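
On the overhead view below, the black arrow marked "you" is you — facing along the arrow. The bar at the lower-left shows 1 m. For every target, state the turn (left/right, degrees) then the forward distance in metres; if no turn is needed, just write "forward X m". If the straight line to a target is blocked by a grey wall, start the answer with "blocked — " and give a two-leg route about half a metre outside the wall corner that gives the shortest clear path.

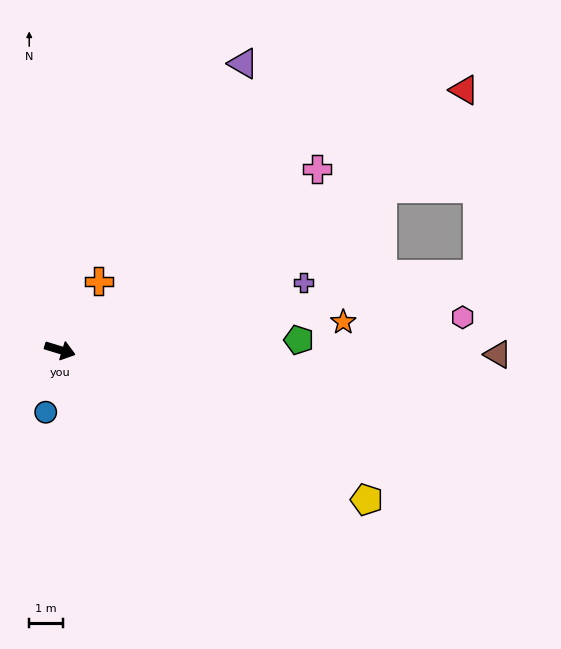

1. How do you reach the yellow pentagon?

turn right 9°, forward 10.1 m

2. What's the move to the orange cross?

turn left 78°, forward 2.3 m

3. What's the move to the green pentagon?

turn left 19°, forward 7.1 m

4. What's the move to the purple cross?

turn left 32°, forward 7.5 m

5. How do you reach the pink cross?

turn left 52°, forward 9.3 m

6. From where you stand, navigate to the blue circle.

turn right 86°, forward 1.9 m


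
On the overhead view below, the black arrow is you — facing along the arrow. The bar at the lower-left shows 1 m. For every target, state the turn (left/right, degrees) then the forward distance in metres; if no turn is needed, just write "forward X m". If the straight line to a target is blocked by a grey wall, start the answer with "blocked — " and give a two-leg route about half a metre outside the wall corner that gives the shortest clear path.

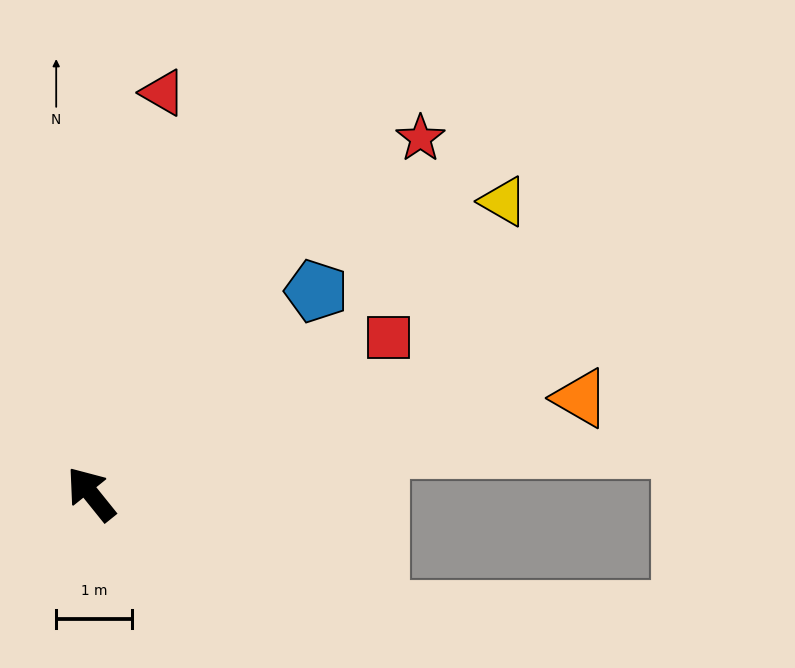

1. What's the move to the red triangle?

turn right 49°, forward 5.4 m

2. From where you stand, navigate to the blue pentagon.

turn right 87°, forward 4.0 m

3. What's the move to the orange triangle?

turn right 118°, forward 6.6 m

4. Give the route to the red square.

turn right 101°, forward 4.5 m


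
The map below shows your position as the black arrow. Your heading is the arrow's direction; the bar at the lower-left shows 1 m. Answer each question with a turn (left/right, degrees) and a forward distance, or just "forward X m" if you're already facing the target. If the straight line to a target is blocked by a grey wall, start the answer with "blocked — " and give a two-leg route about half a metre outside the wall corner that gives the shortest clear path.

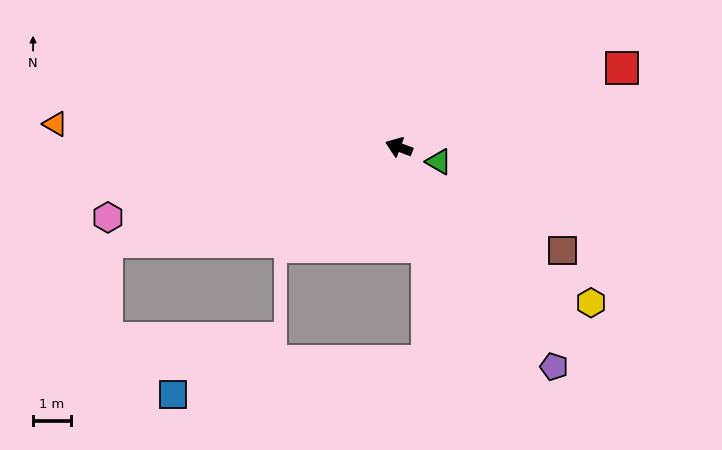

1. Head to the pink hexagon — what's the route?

turn left 34°, forward 7.9 m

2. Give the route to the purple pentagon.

turn left 146°, forward 7.1 m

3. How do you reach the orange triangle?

turn left 16°, forward 9.1 m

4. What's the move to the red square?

turn right 140°, forward 6.3 m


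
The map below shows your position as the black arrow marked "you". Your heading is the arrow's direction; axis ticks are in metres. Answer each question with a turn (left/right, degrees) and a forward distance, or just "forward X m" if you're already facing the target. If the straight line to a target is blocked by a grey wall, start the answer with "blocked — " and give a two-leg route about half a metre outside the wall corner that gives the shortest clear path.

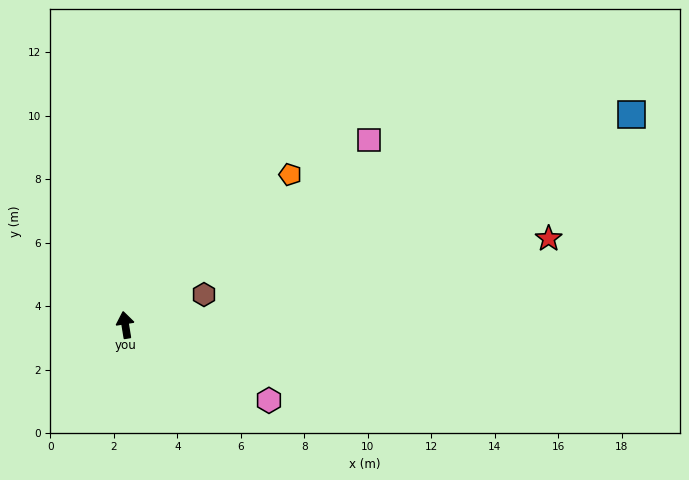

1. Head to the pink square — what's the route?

turn right 62°, forward 9.6 m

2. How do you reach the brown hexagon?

turn right 78°, forward 2.7 m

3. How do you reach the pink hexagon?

turn right 127°, forward 5.1 m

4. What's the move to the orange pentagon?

turn right 57°, forward 7.0 m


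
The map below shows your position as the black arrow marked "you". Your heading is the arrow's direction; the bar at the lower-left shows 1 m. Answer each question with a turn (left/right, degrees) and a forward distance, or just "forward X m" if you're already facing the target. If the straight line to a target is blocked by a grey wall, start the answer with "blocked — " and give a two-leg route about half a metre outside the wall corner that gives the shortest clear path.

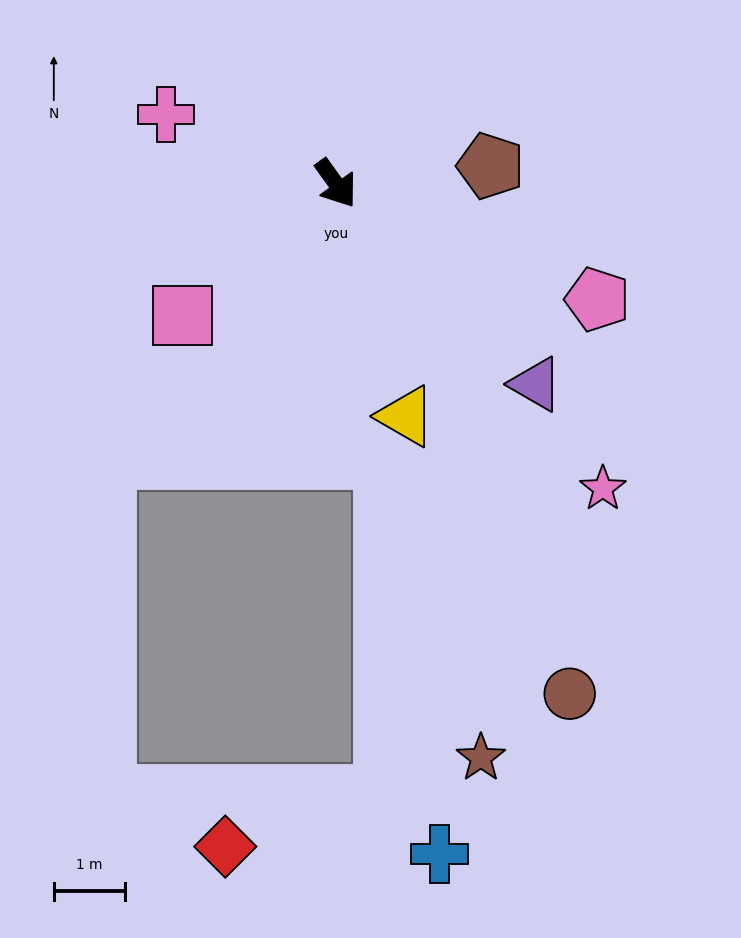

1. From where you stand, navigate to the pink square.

turn right 85°, forward 2.8 m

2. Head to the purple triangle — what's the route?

turn left 9°, forward 4.0 m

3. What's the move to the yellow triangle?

turn right 19°, forward 3.4 m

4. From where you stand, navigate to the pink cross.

turn right 148°, forward 2.6 m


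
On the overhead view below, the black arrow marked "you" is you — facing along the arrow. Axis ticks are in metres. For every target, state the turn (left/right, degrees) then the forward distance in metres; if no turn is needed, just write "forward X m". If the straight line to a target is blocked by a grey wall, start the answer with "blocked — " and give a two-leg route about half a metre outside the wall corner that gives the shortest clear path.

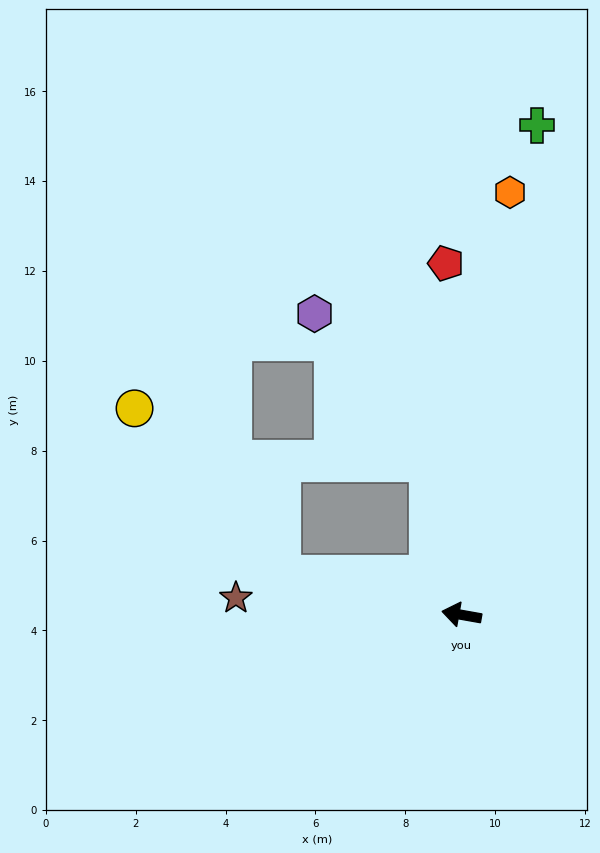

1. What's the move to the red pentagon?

turn right 77°, forward 7.8 m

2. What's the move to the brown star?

turn left 6°, forward 5.0 m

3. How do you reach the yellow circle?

blocked — turn right 3°, forward 4.1 m, then turn right 35°, forward 4.9 m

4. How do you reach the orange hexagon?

turn right 86°, forward 9.5 m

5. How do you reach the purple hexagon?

blocked — turn right 67°, forward 3.5 m, then turn left 24°, forward 4.2 m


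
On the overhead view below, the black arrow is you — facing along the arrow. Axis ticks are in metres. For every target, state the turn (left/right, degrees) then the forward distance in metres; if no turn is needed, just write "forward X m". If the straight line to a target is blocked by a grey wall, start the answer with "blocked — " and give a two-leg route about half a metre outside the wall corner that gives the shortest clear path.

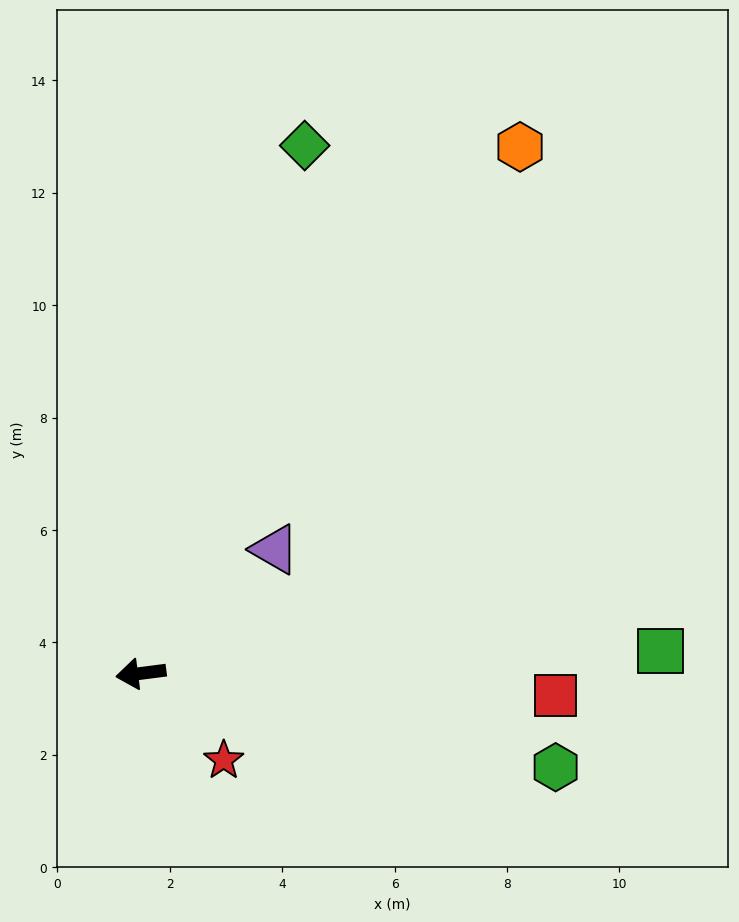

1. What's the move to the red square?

turn left 170°, forward 7.4 m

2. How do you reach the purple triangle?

turn right 145°, forward 3.2 m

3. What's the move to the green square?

turn left 175°, forward 9.3 m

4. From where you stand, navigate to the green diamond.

turn right 115°, forward 9.8 m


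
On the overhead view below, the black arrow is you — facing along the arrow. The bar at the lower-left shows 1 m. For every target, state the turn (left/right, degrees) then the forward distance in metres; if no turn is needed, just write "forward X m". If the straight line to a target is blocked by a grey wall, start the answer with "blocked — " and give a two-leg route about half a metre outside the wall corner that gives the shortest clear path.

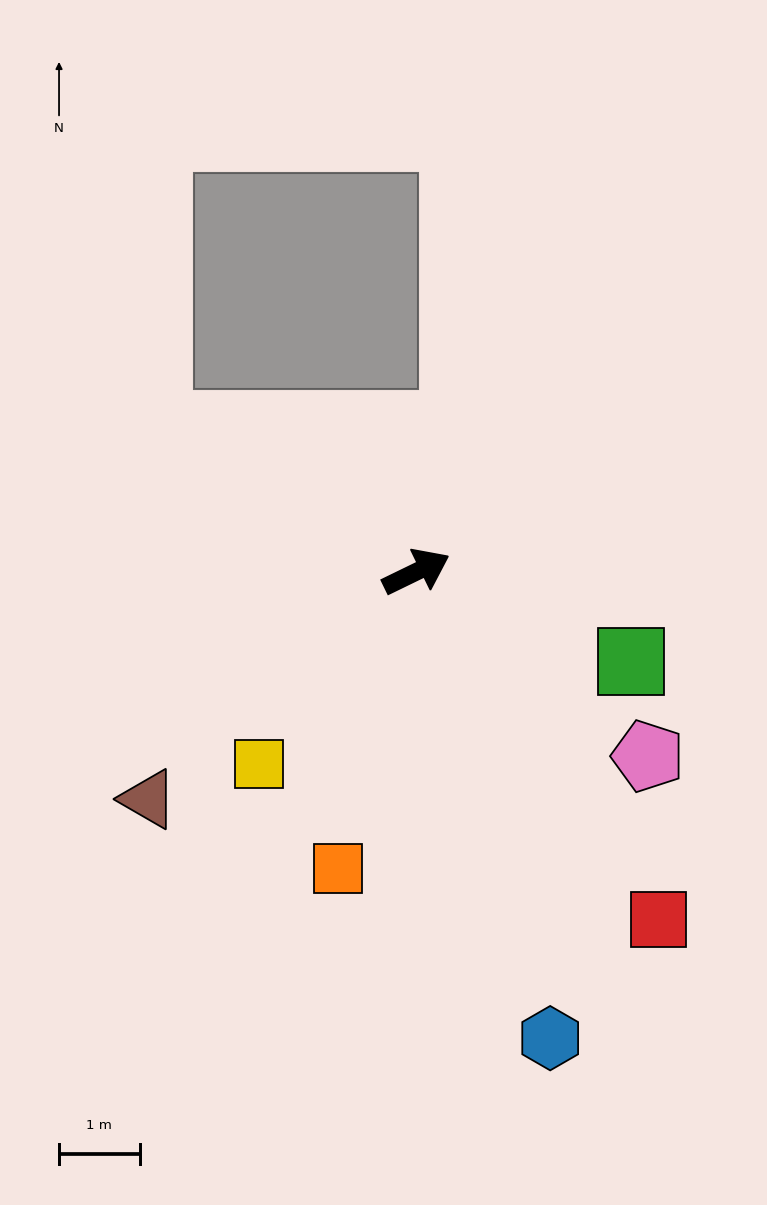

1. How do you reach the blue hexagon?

turn right 100°, forward 6.0 m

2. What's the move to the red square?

turn right 81°, forward 5.3 m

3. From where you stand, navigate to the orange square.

turn right 131°, forward 3.8 m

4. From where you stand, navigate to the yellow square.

turn right 155°, forward 3.1 m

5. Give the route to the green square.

turn right 49°, forward 2.9 m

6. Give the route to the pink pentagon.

turn right 64°, forward 3.7 m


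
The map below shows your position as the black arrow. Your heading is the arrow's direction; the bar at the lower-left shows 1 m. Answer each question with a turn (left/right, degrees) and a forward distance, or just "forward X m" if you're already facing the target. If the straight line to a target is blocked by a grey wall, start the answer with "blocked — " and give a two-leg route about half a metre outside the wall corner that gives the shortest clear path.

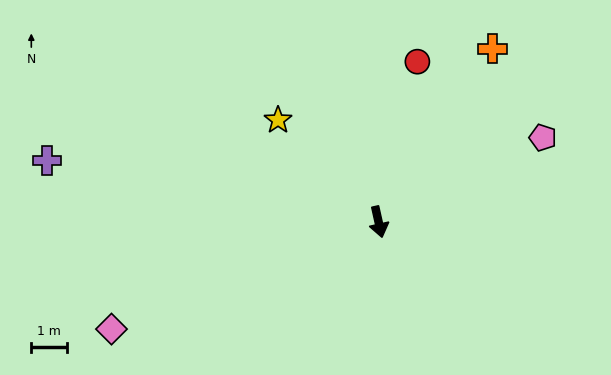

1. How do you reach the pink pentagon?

turn left 105°, forward 5.2 m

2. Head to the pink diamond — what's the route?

turn right 81°, forward 8.1 m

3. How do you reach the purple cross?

turn right 113°, forward 9.5 m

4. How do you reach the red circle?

turn left 154°, forward 4.6 m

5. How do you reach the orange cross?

turn left 134°, forward 5.8 m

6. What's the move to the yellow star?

turn right 148°, forward 4.0 m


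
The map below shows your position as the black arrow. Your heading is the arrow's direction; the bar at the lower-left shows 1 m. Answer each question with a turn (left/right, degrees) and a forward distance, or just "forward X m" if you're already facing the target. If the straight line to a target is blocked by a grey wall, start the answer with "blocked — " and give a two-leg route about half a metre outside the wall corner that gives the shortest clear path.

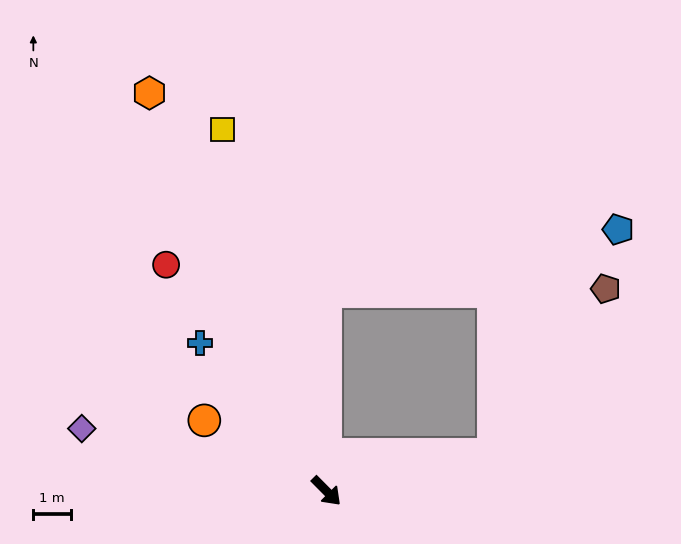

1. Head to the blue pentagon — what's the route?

blocked — turn left 135°, forward 5.2 m, then turn right 78°, forward 7.9 m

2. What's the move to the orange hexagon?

turn left 159°, forward 11.5 m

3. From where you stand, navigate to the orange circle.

turn right 165°, forward 3.7 m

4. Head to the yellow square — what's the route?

turn left 151°, forward 9.9 m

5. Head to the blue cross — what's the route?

turn left 176°, forward 5.1 m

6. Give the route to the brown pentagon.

blocked — turn left 58°, forward 4.5 m, then turn left 43°, forward 5.3 m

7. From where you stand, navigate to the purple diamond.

turn right 149°, forward 6.7 m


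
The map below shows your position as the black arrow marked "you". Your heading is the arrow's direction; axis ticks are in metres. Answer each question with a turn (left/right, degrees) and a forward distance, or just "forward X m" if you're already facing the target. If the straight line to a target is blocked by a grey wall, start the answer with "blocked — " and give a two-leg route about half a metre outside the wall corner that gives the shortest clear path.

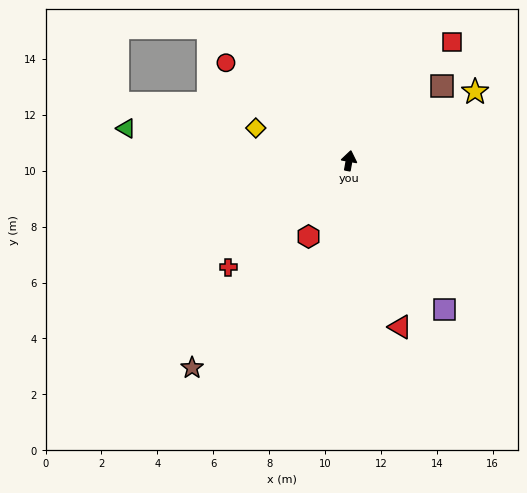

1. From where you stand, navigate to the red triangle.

turn right 153°, forward 6.2 m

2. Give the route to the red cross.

turn left 142°, forward 5.8 m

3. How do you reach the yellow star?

turn right 51°, forward 5.1 m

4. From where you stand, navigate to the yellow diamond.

turn left 81°, forward 3.5 m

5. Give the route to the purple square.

turn right 137°, forward 6.3 m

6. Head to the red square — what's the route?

turn right 31°, forward 5.6 m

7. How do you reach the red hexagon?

turn left 162°, forward 3.1 m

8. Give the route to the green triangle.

turn left 92°, forward 8.1 m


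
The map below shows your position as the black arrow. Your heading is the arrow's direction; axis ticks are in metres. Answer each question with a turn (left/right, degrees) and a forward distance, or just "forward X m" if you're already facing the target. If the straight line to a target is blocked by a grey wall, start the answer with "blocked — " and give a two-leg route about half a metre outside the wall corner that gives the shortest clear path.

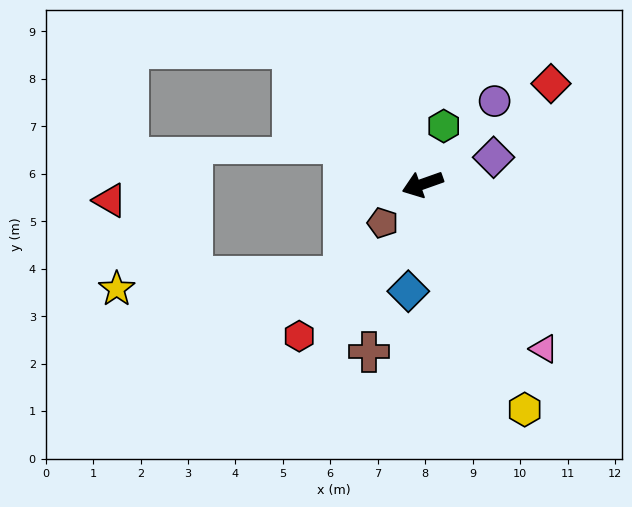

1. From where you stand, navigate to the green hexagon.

turn right 129°, forward 1.3 m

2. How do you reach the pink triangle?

turn left 107°, forward 4.3 m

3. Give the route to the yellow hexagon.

turn left 95°, forward 5.2 m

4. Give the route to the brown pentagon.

turn left 25°, forward 1.2 m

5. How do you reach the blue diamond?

turn left 63°, forward 2.3 m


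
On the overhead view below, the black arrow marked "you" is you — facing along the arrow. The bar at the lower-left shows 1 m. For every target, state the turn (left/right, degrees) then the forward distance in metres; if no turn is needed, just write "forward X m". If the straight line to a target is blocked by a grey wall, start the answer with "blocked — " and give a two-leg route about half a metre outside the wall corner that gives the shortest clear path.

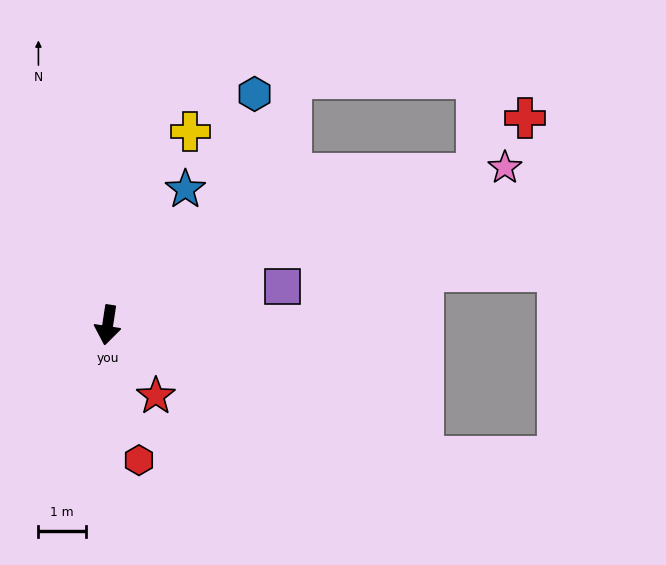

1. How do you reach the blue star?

turn left 159°, forward 3.3 m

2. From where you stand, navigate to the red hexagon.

turn left 22°, forward 2.9 m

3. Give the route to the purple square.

turn left 111°, forward 3.8 m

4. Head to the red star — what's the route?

turn left 43°, forward 1.8 m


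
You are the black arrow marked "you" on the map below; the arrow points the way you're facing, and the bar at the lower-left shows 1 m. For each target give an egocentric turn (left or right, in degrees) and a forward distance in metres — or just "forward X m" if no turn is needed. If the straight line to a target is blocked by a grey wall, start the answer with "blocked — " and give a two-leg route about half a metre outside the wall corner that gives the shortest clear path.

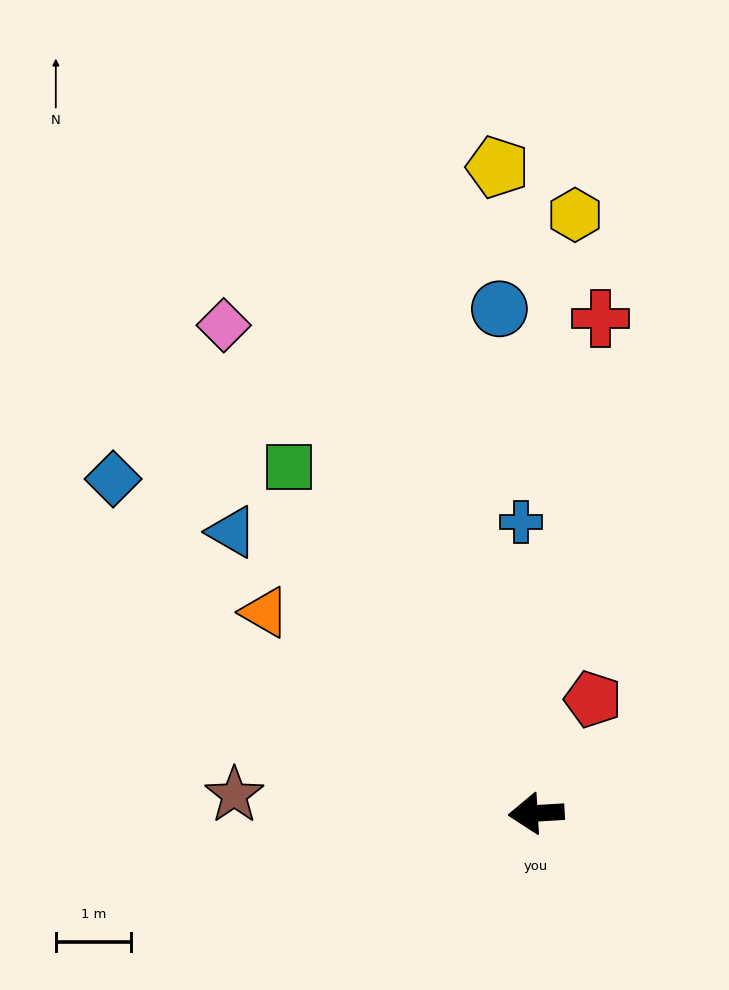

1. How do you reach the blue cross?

turn right 91°, forward 3.9 m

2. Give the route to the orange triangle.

turn right 40°, forward 4.5 m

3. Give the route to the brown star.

turn right 7°, forward 4.0 m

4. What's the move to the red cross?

turn right 101°, forward 6.6 m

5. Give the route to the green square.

turn right 58°, forward 5.6 m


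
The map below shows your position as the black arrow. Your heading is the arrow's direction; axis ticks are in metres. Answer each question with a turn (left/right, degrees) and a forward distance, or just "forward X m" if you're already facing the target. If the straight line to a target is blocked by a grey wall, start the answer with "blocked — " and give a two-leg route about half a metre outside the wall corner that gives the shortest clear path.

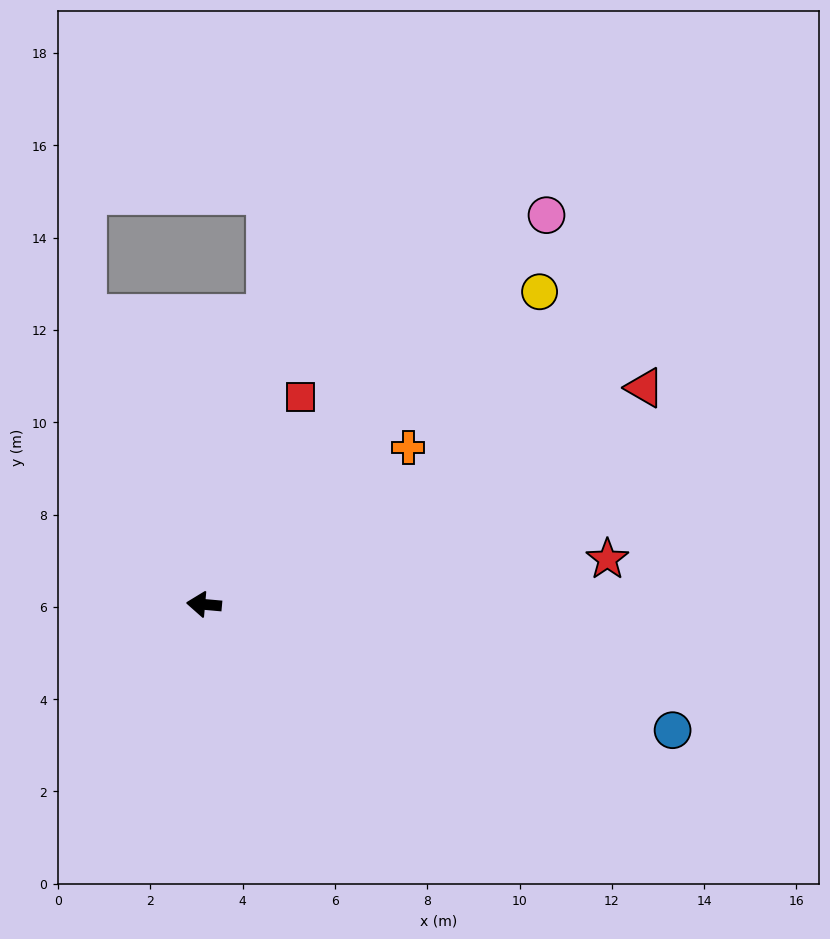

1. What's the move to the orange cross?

turn right 137°, forward 5.6 m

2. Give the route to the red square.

turn right 110°, forward 5.0 m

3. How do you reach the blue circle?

turn left 170°, forward 10.5 m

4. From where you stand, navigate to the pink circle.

turn right 126°, forward 11.2 m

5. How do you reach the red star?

turn right 169°, forward 8.8 m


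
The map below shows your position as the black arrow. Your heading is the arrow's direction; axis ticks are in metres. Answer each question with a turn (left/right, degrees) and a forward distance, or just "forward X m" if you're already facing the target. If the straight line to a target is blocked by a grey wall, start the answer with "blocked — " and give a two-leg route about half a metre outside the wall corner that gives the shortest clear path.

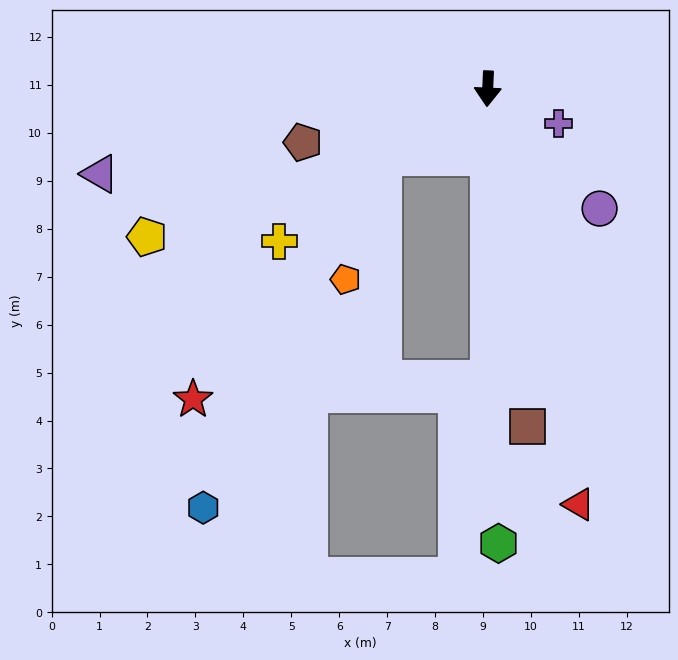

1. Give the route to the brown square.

turn left 9°, forward 7.1 m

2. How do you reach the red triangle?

turn left 15°, forward 8.9 m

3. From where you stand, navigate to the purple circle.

turn left 45°, forward 3.4 m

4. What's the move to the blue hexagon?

blocked — turn right 56°, forward 2.6 m, then turn left 32°, forward 8.2 m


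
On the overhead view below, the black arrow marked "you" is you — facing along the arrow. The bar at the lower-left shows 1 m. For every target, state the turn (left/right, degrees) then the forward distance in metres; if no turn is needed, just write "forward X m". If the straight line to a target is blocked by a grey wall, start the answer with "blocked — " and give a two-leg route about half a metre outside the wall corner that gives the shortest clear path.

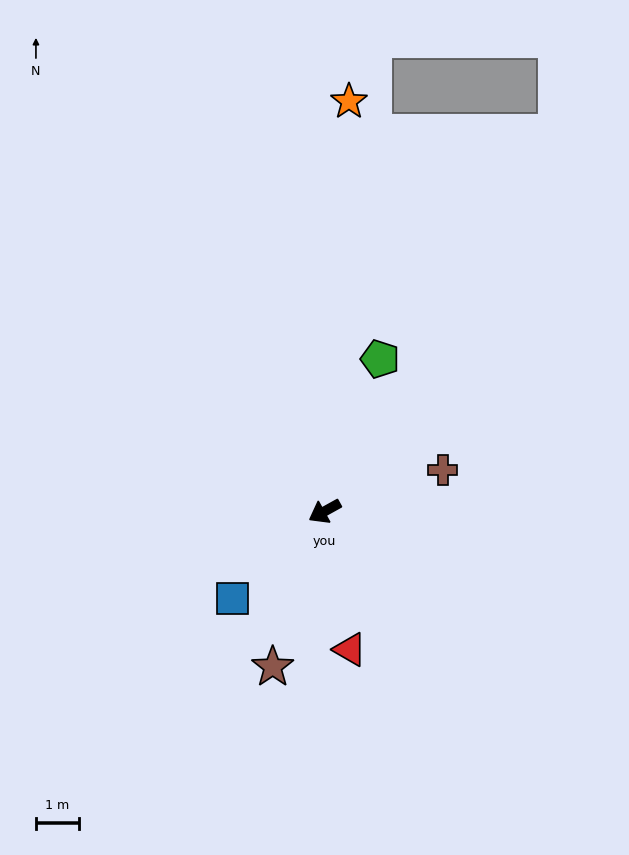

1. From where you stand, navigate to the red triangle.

turn left 71°, forward 3.3 m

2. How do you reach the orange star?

turn right 122°, forward 9.5 m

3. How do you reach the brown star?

turn left 43°, forward 3.8 m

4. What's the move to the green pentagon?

turn right 139°, forward 3.8 m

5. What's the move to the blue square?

turn left 14°, forward 2.9 m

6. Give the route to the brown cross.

turn left 170°, forward 2.9 m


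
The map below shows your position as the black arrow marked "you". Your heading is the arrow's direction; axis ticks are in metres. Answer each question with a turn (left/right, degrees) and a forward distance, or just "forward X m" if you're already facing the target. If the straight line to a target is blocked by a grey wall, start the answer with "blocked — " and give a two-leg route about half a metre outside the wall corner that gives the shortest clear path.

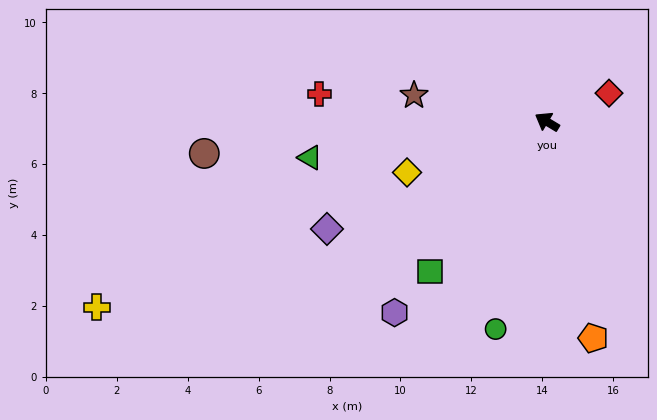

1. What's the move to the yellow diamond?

turn left 51°, forward 4.2 m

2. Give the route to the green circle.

turn left 107°, forward 6.0 m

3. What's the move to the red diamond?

turn right 124°, forward 1.9 m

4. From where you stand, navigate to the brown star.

turn left 20°, forward 3.8 m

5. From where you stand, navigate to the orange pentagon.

turn left 133°, forward 6.2 m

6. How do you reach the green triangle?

turn left 40°, forward 6.8 m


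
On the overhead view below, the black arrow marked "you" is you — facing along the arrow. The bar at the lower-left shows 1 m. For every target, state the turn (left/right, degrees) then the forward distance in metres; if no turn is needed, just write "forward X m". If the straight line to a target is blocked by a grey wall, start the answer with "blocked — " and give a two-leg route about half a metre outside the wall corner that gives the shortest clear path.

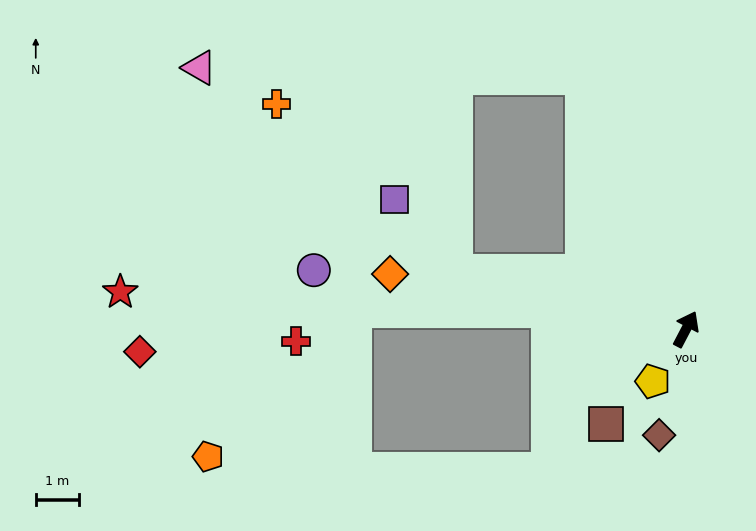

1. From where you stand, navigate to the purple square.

blocked — turn left 104°, forward 5.6 m, then turn right 36°, forward 2.2 m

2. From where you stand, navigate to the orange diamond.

turn left 107°, forward 7.0 m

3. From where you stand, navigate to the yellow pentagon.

turn left 175°, forward 1.4 m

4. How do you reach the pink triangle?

blocked — turn left 50°, forward 6.4 m, then turn left 66°, forward 9.0 m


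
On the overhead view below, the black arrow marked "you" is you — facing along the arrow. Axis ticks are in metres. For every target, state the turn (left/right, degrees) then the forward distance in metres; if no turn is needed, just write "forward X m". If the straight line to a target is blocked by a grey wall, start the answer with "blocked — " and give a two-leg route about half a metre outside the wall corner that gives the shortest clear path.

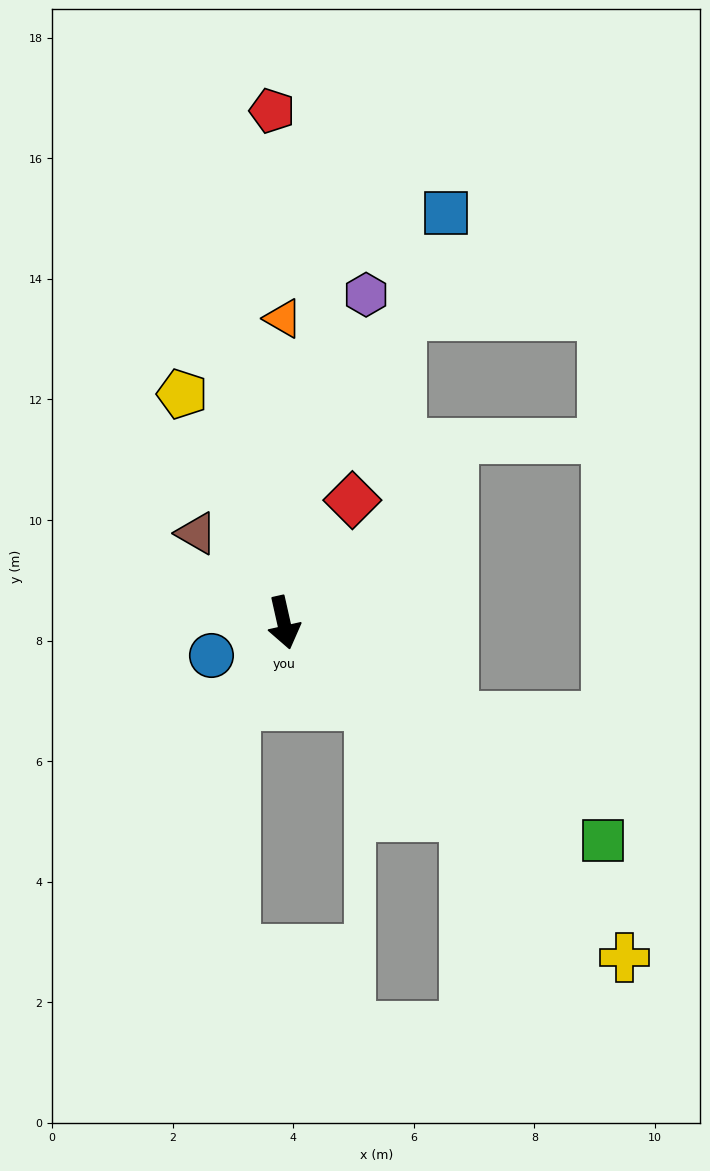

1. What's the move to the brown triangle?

turn right 148°, forward 2.1 m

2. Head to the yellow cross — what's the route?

turn left 33°, forward 7.9 m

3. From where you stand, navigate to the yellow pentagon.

turn right 169°, forward 4.1 m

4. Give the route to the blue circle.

turn right 78°, forward 1.3 m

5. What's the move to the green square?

turn left 43°, forward 6.4 m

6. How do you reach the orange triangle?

turn left 167°, forward 5.0 m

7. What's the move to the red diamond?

turn left 138°, forward 2.3 m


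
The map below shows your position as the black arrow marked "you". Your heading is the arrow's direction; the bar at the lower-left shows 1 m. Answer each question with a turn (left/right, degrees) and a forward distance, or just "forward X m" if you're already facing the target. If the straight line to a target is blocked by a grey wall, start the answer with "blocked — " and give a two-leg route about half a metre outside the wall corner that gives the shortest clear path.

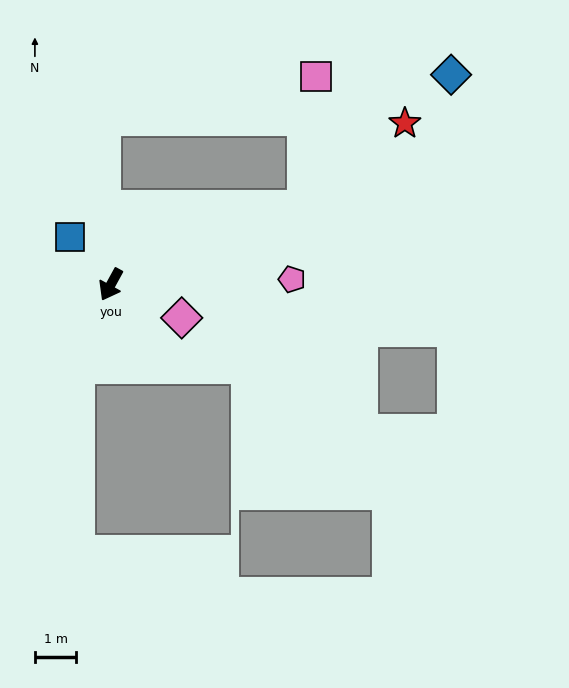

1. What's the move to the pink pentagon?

turn left 120°, forward 4.4 m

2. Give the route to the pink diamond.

turn left 94°, forward 1.9 m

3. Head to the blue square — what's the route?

turn right 111°, forward 1.5 m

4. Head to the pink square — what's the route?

blocked — turn left 140°, forward 5.0 m, then turn left 64°, forward 3.2 m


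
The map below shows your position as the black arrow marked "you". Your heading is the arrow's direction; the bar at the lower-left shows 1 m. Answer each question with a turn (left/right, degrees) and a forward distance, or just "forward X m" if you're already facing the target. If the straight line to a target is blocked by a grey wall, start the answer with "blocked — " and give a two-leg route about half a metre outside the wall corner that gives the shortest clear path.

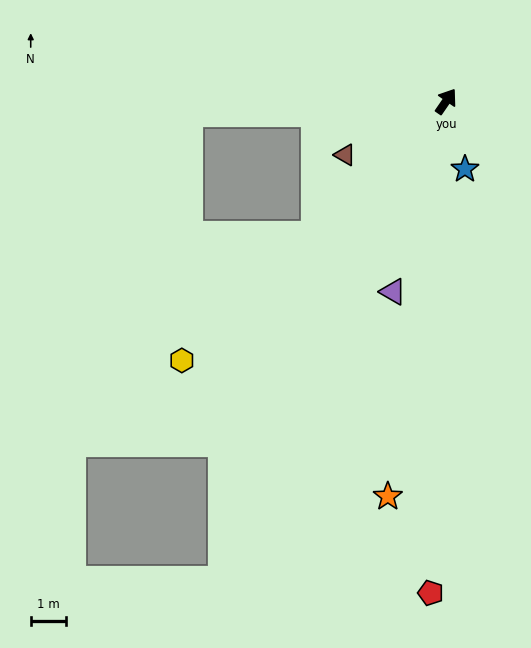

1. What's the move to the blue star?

turn right 130°, forward 2.0 m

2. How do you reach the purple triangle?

turn right 161°, forward 5.6 m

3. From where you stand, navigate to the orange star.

turn right 154°, forward 11.3 m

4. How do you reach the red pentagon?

turn right 147°, forward 13.9 m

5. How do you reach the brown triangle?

turn left 152°, forward 3.2 m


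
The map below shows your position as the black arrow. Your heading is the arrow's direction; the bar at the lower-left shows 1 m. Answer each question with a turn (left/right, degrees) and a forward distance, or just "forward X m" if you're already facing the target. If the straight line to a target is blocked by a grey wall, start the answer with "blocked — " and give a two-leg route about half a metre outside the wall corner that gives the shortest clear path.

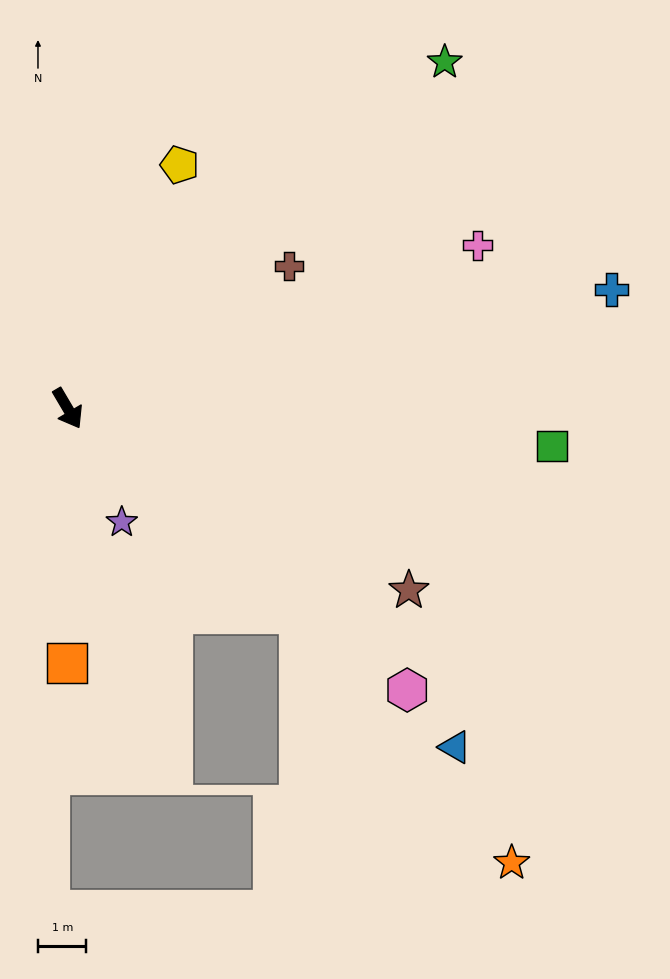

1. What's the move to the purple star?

turn right 5°, forward 2.6 m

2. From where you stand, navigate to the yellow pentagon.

turn left 125°, forward 5.5 m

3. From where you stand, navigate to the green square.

turn left 55°, forward 10.0 m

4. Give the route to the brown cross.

turn left 92°, forward 5.4 m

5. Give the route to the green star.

turn left 102°, forward 10.6 m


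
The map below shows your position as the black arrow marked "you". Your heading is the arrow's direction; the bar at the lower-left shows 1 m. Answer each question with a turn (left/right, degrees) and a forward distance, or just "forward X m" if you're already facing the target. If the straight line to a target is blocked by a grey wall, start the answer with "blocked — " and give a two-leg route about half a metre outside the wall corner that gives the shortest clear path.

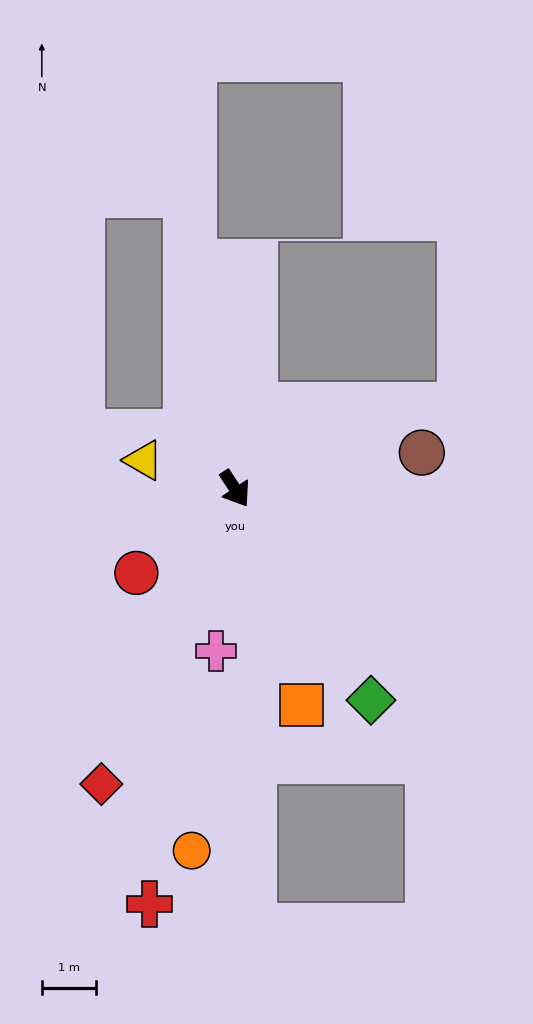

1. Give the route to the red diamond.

turn right 58°, forward 6.0 m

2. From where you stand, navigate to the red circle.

turn right 83°, forward 2.4 m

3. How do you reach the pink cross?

turn right 40°, forward 3.0 m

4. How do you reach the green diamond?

forward 4.6 m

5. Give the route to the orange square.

turn right 16°, forward 4.2 m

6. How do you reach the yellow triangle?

turn right 141°, forward 1.8 m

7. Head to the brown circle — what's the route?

turn left 68°, forward 3.5 m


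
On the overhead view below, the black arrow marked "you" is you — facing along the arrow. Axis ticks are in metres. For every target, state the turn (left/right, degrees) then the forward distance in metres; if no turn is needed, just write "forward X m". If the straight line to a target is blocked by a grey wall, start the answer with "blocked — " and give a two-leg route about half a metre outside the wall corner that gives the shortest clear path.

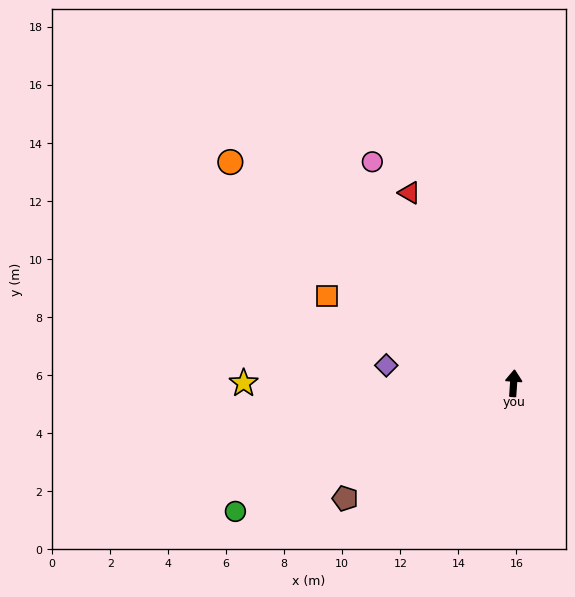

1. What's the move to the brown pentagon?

turn left 128°, forward 7.0 m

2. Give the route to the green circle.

turn left 119°, forward 10.6 m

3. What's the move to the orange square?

turn left 69°, forward 7.1 m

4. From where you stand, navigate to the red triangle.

turn left 33°, forward 7.5 m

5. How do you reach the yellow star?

turn left 94°, forward 9.3 m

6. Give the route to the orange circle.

turn left 56°, forward 12.4 m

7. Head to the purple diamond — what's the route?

turn left 86°, forward 4.4 m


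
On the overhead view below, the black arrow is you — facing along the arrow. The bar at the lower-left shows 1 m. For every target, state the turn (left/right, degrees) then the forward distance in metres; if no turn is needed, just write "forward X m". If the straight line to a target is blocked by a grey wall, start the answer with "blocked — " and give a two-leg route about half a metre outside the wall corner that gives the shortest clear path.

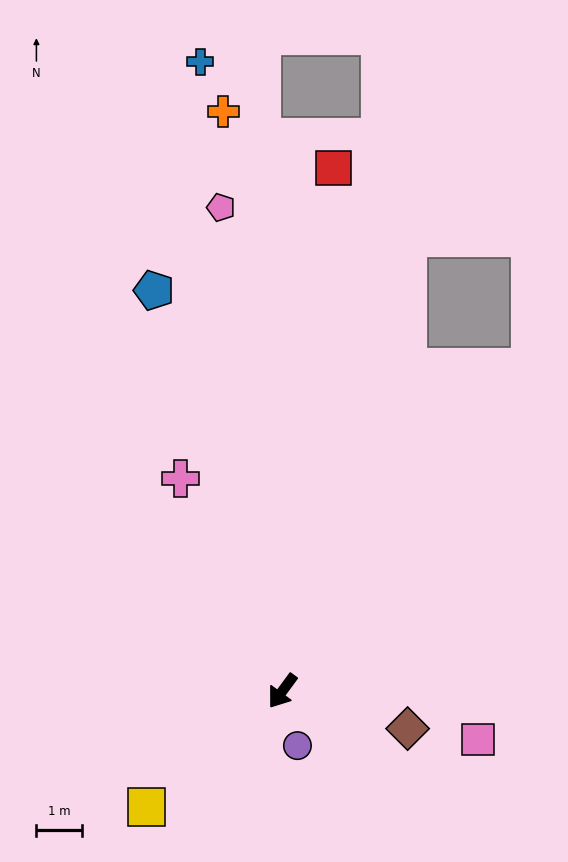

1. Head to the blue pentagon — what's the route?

turn right 126°, forward 9.3 m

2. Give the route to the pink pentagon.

turn right 136°, forward 10.8 m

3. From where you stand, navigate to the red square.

turn right 149°, forward 11.6 m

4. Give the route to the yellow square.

turn right 13°, forward 3.9 m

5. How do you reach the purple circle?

turn left 52°, forward 1.3 m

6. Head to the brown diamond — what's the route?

turn left 110°, forward 2.9 m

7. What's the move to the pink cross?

turn right 118°, forward 5.2 m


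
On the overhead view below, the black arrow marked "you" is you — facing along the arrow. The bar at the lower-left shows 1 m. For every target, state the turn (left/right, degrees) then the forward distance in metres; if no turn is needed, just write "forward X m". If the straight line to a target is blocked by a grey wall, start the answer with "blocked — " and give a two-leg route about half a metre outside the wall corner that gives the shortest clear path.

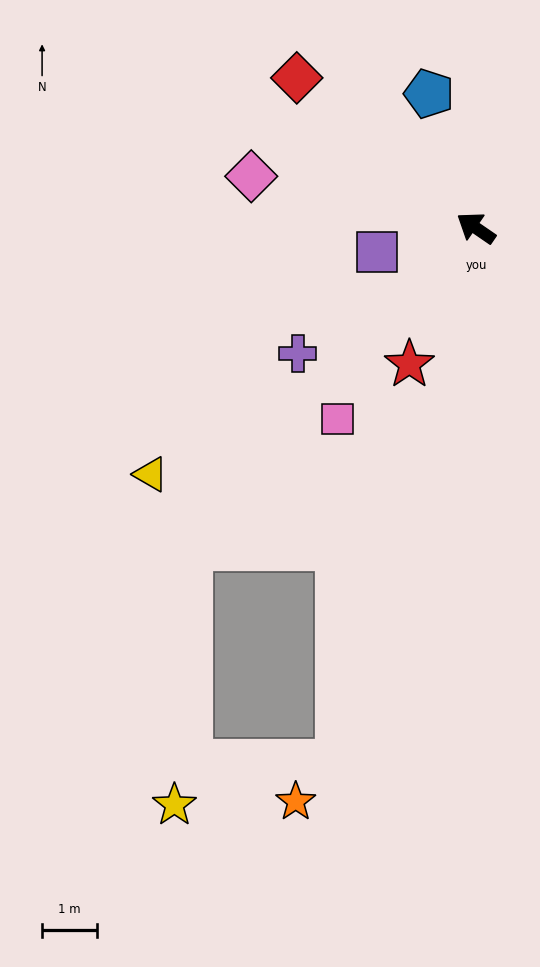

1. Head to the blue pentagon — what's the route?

turn right 36°, forward 2.6 m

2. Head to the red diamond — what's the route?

turn right 5°, forward 4.3 m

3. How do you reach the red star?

turn left 98°, forward 2.8 m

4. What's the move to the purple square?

turn left 48°, forward 1.9 m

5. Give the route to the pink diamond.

turn left 22°, forward 4.2 m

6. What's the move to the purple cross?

turn left 70°, forward 4.0 m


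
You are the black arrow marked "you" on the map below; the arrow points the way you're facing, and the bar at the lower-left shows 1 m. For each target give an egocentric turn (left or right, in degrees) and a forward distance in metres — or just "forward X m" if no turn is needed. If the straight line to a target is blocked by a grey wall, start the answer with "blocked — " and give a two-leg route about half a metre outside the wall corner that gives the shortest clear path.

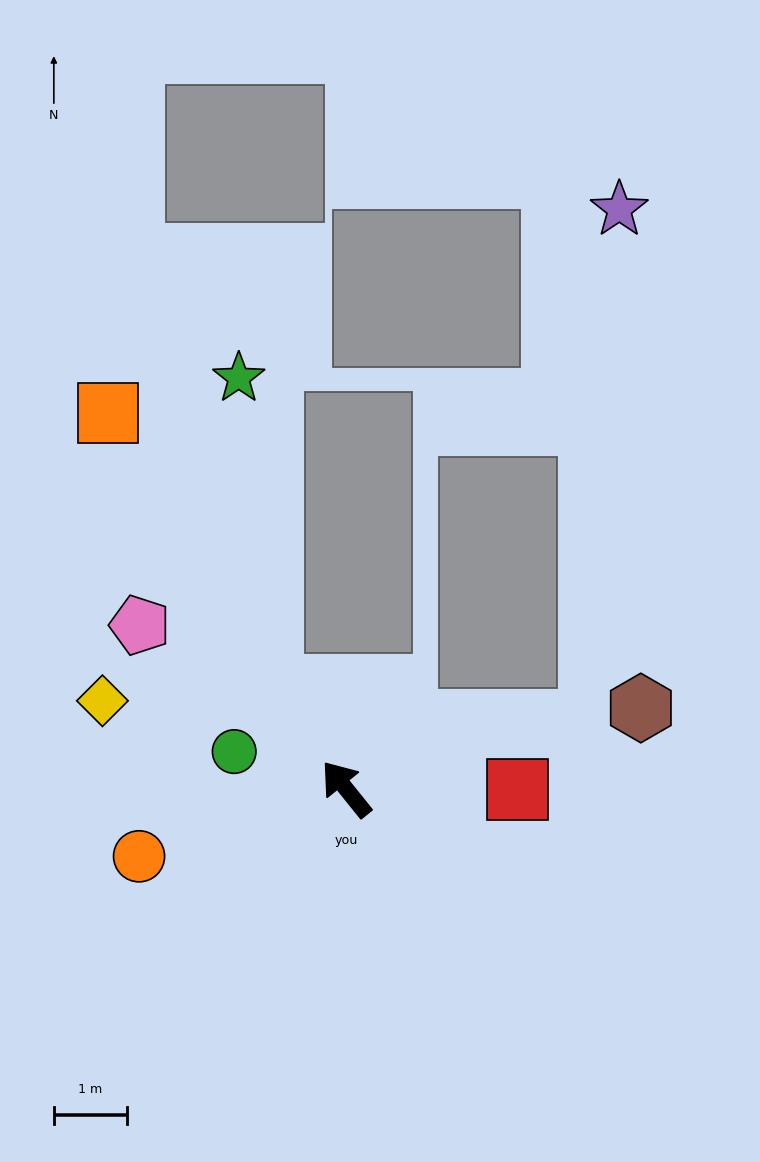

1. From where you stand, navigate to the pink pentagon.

turn left 13°, forward 3.6 m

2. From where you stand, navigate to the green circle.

turn left 33°, forward 1.6 m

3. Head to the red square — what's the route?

turn right 129°, forward 2.4 m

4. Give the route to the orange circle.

turn left 69°, forward 3.0 m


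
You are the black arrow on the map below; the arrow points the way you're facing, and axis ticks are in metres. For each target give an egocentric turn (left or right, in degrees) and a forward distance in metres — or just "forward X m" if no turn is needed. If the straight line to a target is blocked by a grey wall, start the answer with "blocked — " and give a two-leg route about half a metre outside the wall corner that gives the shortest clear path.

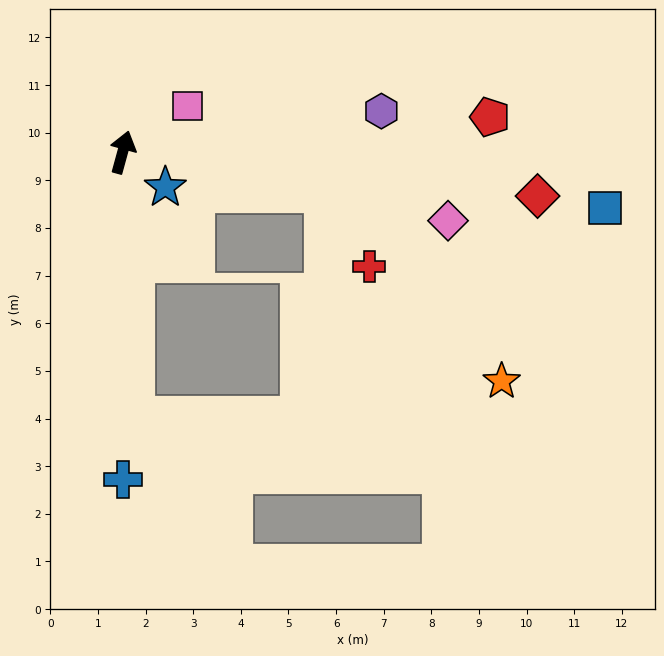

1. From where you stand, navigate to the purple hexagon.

turn right 66°, forward 5.5 m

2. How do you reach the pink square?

turn right 39°, forward 1.7 m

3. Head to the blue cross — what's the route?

turn right 165°, forward 6.9 m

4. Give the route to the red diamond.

turn right 81°, forward 8.8 m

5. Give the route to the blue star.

turn right 114°, forward 1.2 m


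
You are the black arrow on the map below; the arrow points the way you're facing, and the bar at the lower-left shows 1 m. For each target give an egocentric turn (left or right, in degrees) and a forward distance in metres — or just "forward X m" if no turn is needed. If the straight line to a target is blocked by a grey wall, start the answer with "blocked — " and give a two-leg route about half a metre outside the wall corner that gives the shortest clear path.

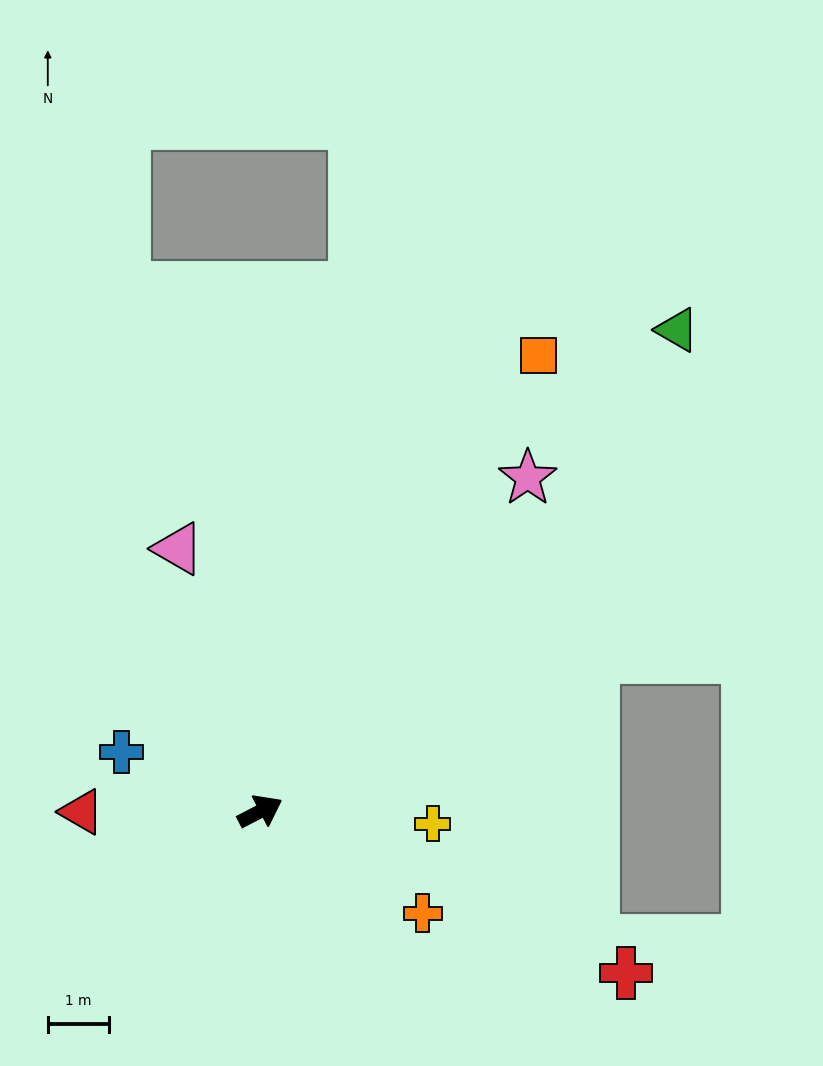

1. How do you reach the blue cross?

turn left 129°, forward 2.5 m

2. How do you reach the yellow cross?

turn right 32°, forward 2.8 m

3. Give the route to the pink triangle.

turn left 80°, forward 4.5 m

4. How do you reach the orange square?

turn left 31°, forward 8.7 m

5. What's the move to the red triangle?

turn left 153°, forward 2.9 m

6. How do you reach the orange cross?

turn right 60°, forward 3.1 m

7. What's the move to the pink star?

turn left 24°, forward 7.0 m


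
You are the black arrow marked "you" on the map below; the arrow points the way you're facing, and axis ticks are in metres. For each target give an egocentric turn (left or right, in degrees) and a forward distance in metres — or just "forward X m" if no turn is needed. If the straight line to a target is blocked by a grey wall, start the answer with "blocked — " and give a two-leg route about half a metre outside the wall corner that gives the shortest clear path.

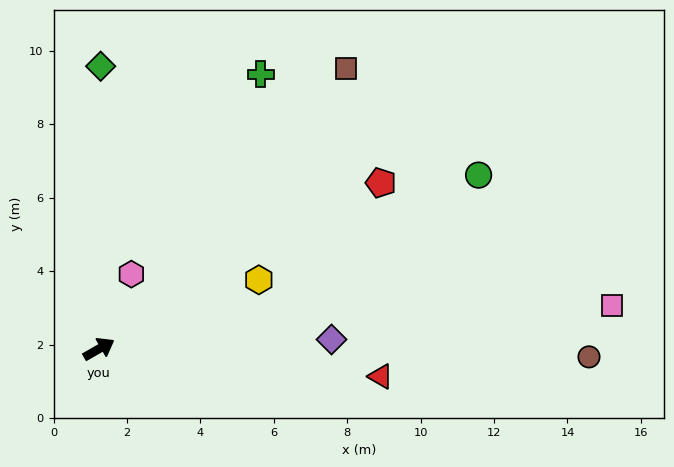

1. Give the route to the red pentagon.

forward 8.9 m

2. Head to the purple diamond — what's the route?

turn right 27°, forward 6.3 m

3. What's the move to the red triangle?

turn right 35°, forward 7.7 m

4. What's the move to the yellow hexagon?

turn right 6°, forward 4.7 m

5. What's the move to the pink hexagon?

turn left 37°, forward 2.2 m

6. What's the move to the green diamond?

turn left 60°, forward 7.7 m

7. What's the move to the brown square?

turn left 19°, forward 10.2 m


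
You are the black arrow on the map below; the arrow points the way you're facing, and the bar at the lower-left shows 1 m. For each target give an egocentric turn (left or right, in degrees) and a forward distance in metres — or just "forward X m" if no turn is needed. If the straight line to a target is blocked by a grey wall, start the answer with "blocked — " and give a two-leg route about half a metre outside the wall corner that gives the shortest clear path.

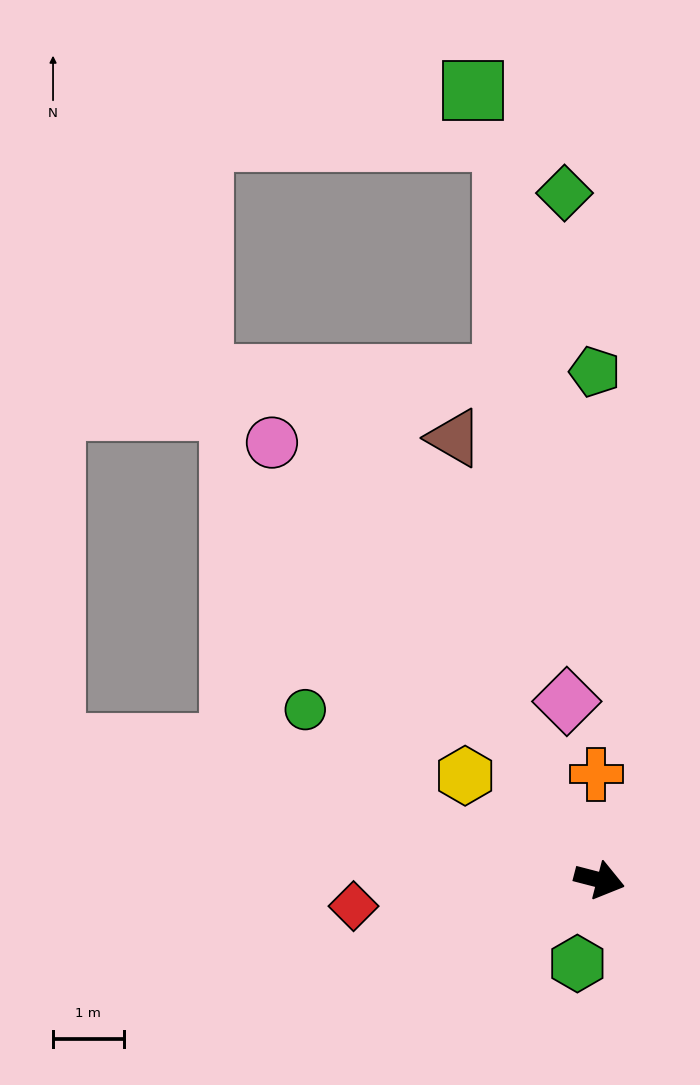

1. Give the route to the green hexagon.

turn right 90°, forward 1.2 m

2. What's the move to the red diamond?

turn right 159°, forward 3.5 m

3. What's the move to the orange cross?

turn left 106°, forward 1.5 m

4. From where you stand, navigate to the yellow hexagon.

turn left 157°, forward 2.4 m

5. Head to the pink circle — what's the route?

turn left 141°, forward 7.7 m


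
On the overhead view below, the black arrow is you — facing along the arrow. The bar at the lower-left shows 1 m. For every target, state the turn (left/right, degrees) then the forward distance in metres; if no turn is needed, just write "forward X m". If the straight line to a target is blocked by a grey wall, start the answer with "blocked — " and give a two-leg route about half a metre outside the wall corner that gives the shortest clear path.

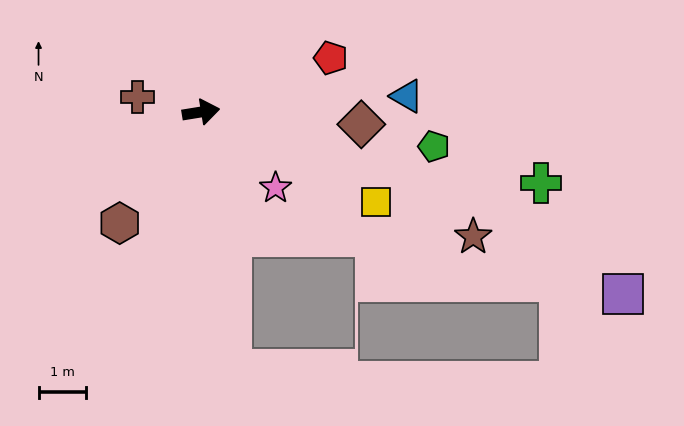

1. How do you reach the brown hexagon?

turn right 135°, forward 2.9 m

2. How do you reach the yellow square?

turn right 37°, forward 4.2 m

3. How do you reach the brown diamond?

turn right 14°, forward 3.4 m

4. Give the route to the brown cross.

turn left 158°, forward 1.4 m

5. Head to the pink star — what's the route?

turn right 55°, forward 2.3 m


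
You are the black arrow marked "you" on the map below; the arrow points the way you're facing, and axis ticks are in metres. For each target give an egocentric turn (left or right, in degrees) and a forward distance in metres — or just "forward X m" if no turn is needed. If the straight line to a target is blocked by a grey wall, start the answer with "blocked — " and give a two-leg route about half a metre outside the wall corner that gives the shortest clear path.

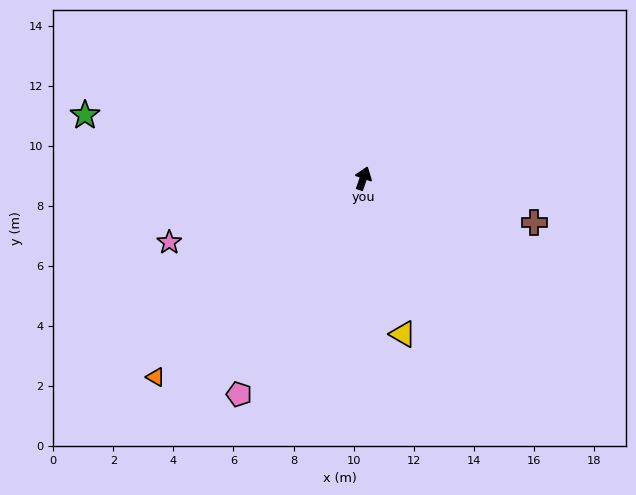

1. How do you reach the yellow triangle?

turn right 146°, forward 5.4 m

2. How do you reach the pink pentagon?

turn left 169°, forward 8.3 m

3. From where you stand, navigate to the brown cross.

turn right 85°, forward 5.9 m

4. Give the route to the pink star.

turn left 128°, forward 6.8 m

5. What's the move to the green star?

turn left 97°, forward 9.5 m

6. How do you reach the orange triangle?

turn left 153°, forward 9.6 m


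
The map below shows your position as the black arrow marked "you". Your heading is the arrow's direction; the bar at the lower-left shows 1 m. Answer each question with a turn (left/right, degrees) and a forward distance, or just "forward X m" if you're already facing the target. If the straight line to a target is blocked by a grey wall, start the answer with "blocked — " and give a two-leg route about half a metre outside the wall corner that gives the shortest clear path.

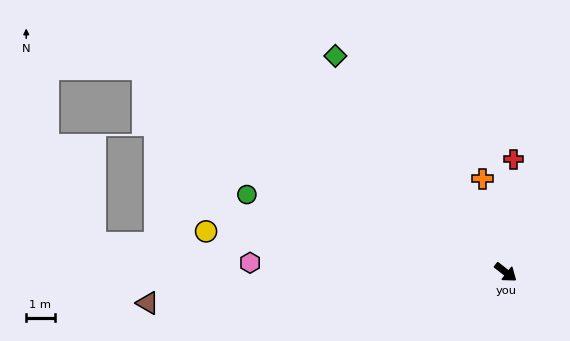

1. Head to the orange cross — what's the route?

turn left 142°, forward 3.4 m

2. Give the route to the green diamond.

turn left 166°, forward 9.7 m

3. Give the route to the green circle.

turn right 159°, forward 9.5 m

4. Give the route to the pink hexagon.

turn right 144°, forward 9.0 m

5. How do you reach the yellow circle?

turn right 150°, forward 10.6 m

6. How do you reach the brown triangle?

turn right 137°, forward 12.6 m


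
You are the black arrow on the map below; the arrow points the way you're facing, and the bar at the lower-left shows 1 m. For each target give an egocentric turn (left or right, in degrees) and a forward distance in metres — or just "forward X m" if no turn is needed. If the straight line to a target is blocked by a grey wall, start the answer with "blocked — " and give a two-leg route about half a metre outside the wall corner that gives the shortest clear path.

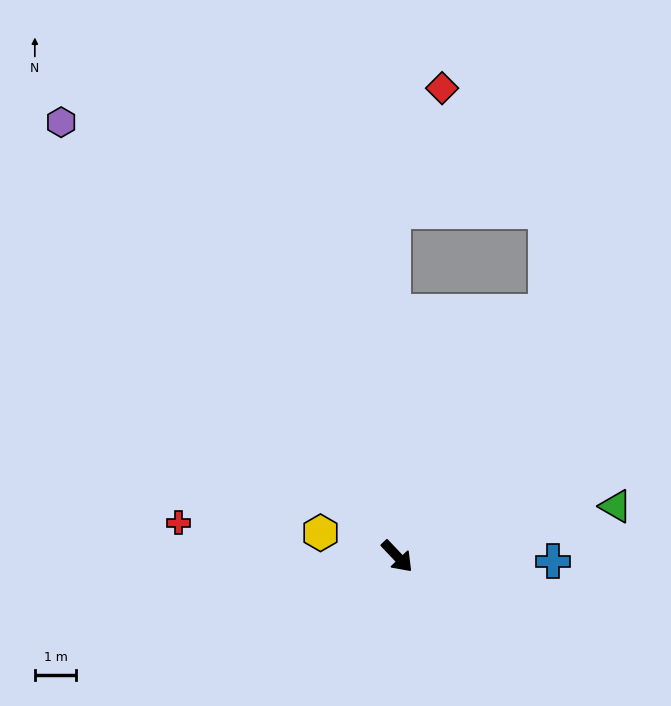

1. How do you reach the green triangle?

turn left 60°, forward 5.4 m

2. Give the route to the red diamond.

blocked — turn left 137°, forward 8.3 m, then turn right 22°, forward 3.2 m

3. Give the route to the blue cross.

turn left 45°, forward 3.8 m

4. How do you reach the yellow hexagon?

turn right 150°, forward 1.9 m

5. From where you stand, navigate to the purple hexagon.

turn left 174°, forward 13.2 m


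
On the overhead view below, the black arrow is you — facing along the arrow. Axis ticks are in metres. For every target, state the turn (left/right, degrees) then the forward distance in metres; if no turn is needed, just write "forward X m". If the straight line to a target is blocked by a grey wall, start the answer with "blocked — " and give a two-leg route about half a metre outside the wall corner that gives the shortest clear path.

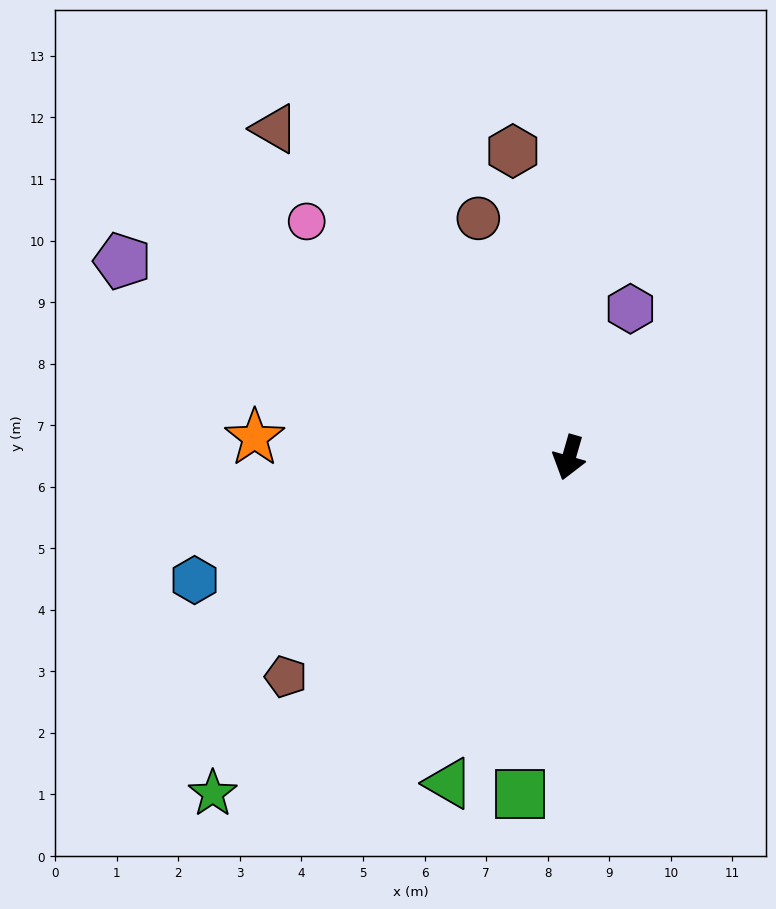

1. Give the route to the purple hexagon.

turn left 174°, forward 2.6 m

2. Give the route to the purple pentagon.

turn right 98°, forward 7.9 m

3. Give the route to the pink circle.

turn right 116°, forward 5.7 m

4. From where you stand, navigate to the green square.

turn left 8°, forward 5.5 m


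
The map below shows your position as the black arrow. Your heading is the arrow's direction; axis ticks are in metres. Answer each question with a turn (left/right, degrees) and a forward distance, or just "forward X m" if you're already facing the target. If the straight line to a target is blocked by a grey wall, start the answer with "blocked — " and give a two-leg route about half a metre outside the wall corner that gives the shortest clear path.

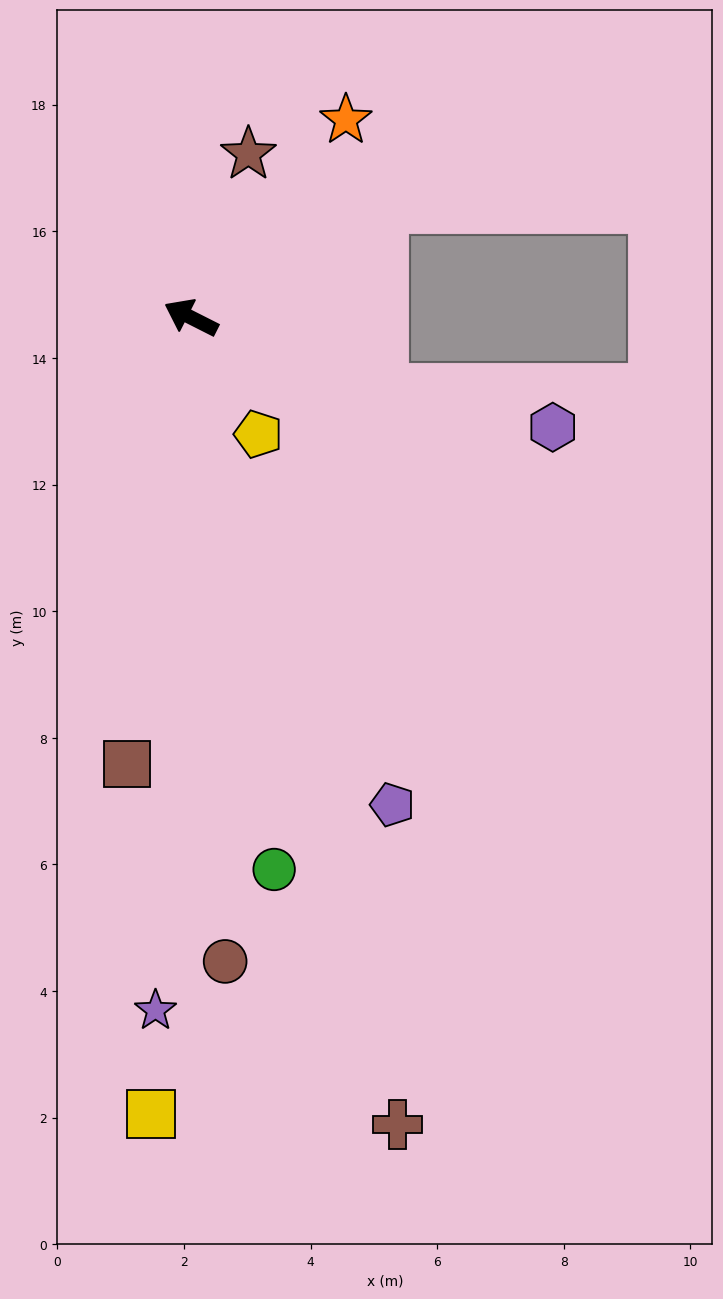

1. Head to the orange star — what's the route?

turn right 101°, forward 4.0 m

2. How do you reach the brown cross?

turn left 131°, forward 13.2 m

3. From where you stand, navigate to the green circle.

turn left 125°, forward 8.8 m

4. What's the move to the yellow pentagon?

turn left 147°, forward 2.1 m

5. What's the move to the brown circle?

turn left 120°, forward 10.2 m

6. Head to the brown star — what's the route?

turn right 83°, forward 2.7 m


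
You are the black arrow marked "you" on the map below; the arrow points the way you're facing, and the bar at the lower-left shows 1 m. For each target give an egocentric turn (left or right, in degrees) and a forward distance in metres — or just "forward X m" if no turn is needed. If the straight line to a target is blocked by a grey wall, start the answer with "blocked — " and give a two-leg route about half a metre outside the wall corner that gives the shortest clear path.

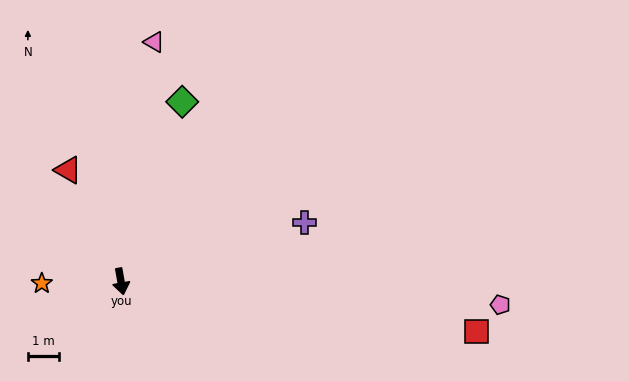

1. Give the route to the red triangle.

turn right 165°, forward 4.0 m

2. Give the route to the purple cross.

turn left 98°, forward 6.3 m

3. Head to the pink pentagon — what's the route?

turn left 76°, forward 12.3 m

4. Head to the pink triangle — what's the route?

turn left 162°, forward 7.8 m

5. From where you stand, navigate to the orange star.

turn right 99°, forward 2.6 m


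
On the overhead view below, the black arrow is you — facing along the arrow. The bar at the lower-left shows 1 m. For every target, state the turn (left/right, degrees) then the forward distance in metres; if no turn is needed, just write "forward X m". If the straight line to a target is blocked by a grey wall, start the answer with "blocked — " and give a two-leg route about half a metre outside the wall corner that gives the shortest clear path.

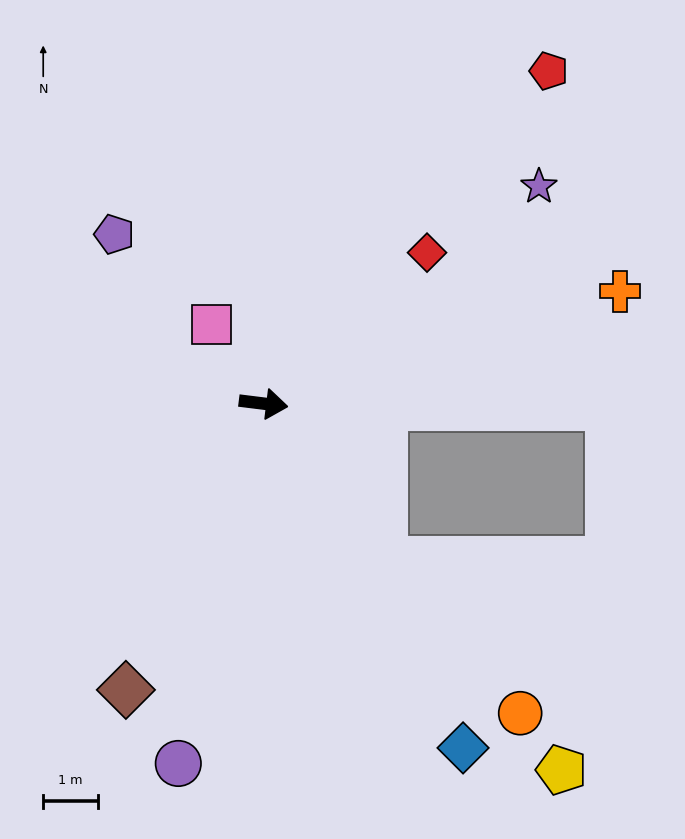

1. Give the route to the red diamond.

turn left 50°, forward 4.0 m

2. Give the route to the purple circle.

turn right 96°, forward 6.7 m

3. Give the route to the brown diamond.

turn right 109°, forward 5.8 m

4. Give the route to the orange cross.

turn left 25°, forward 6.8 m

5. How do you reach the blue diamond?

turn right 53°, forward 7.2 m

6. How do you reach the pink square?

turn left 131°, forward 1.7 m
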